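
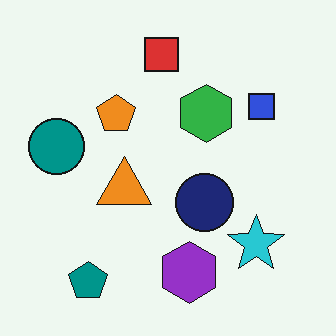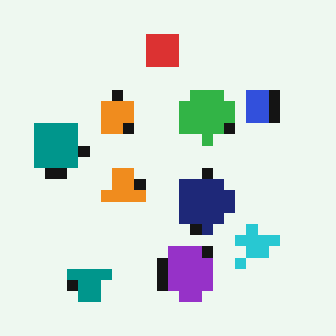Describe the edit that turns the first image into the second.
Heavily pixelated into large blocks.

Shapes are reduced to large square blocks; fine edges and outlines are lost — a downscale-then-upscale (mosaic) effect.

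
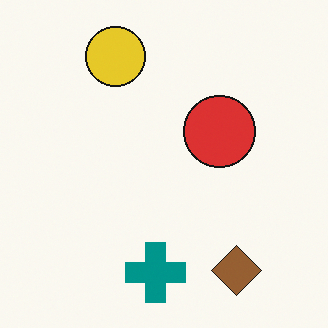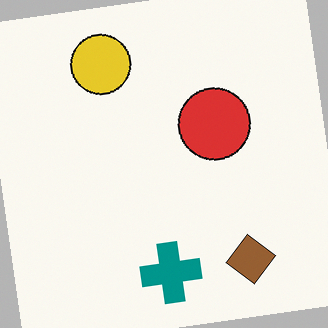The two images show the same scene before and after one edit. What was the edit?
The image was rotated counter-clockwise by a few degrees.

Every shape is tilted by the same angle and the image corners show triangular fill wedges — a whole-image rotation by a non-right angle.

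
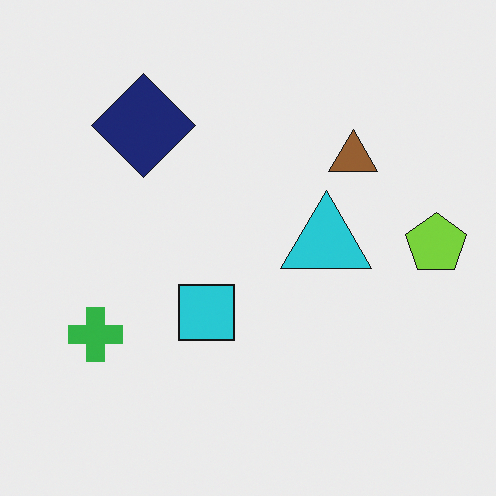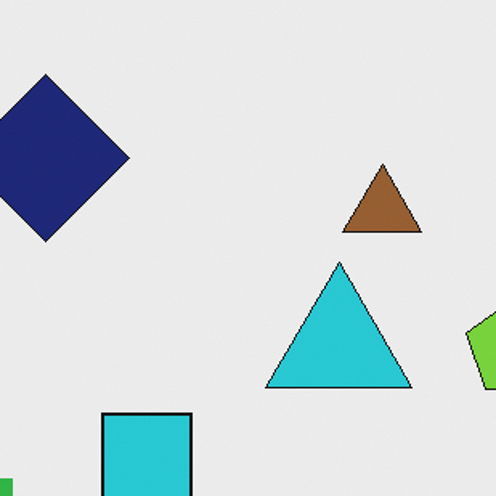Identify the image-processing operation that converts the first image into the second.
The second image is the first cropped to a modestly smaller region and rescaled.

The visible shapes are larger and the field of view is narrower; shapes near the original edges may be partly or wholly outside the frame — a crop-and-rescale.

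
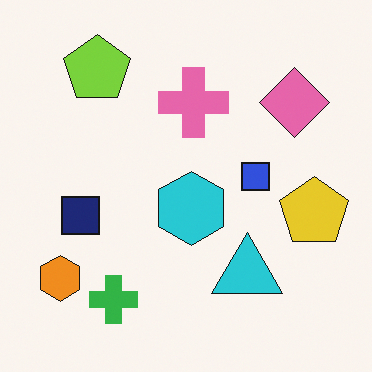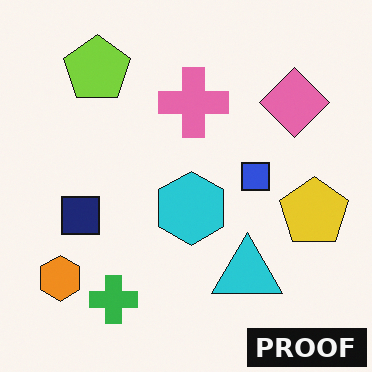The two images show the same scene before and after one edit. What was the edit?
This is the original image watermarked with the text "PROOF" in the lower-right corner.

A dark label reading "PROOF" appears in the lower-right corner.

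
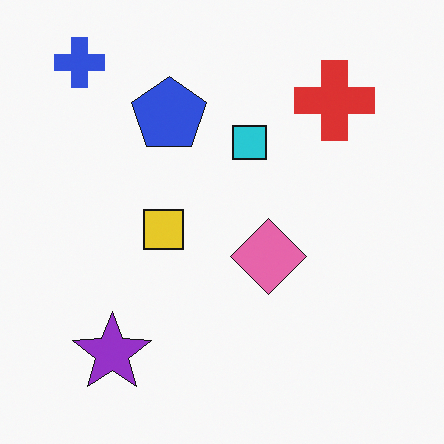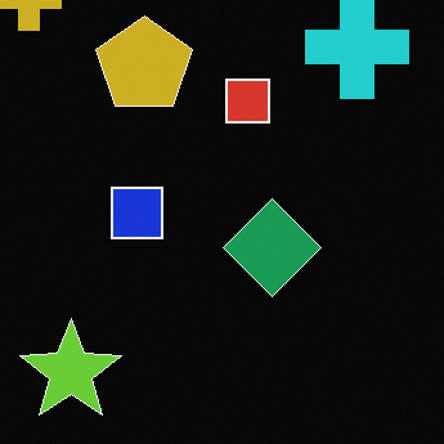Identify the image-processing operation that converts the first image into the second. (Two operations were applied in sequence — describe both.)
The image was cropped to a modestly smaller region and rescaled, then color-inverted (negative).

The visible shapes are larger and the field of view is narrower; shapes near the original edges may be partly or wholly outside the frame — a crop-and-rescale. The light background has become dark and every shape's color is its complement — a photographic negative.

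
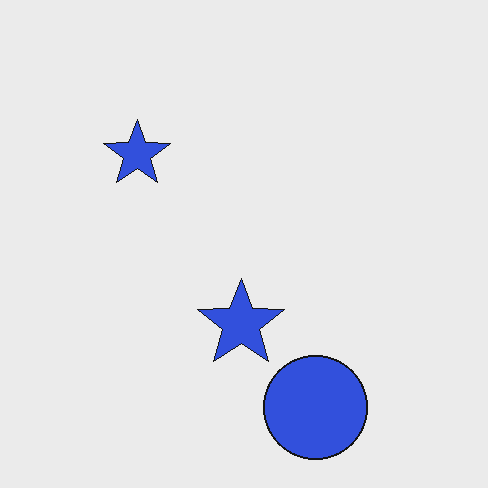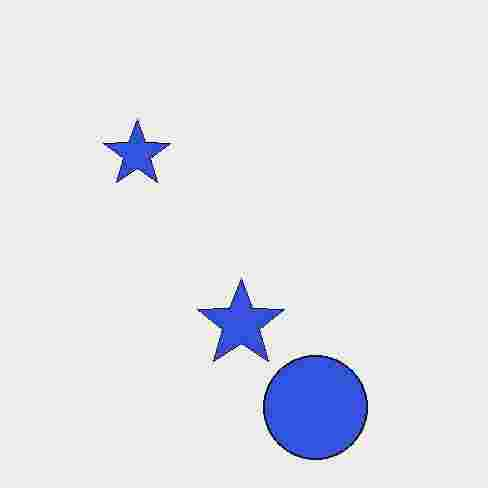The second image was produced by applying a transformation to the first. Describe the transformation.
It was heavily JPEG-compressed with obvious blocking artifacts.

Blocky 8×8 compression artifacts appear around shape edges and the flat background shows ringing — characteristic JPEG degradation.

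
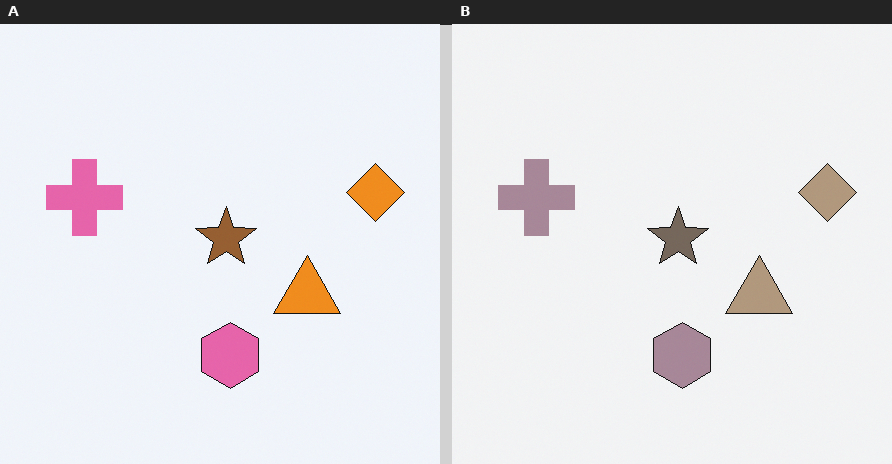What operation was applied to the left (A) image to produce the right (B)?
The right (B) image is the left (A) heavily desaturated.

All colors are more muted and greyish — a global saturation change.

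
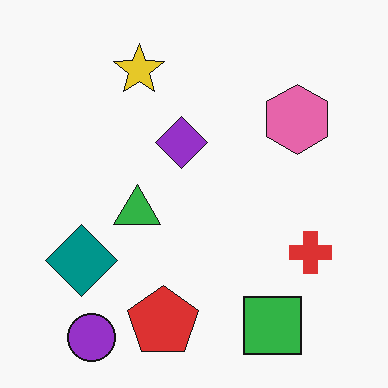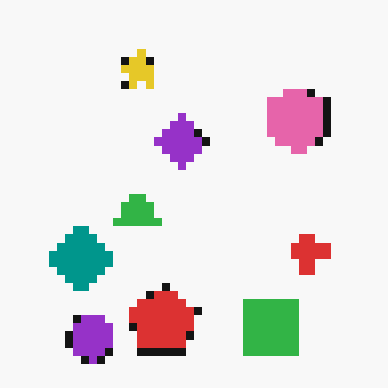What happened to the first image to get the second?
Moderately pixelated.

Shapes are reduced to large square blocks; fine edges and outlines are lost — a downscale-then-upscale (mosaic) effect.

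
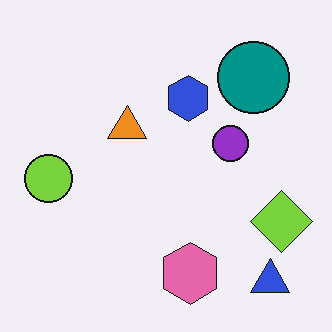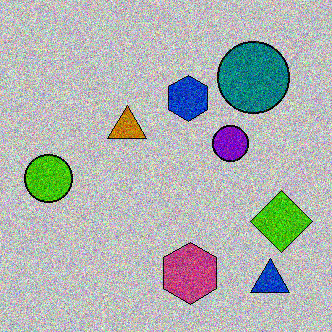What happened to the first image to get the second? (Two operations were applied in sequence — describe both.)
It was heavily posterized to just a handful of flat colors, then degraded with a thick layer of grain.

Each flat color has snapped to a coarser quantized level — most visibly, the near-white background has dropped to a flat grey. Random speckle covers the whole image, including the flat background.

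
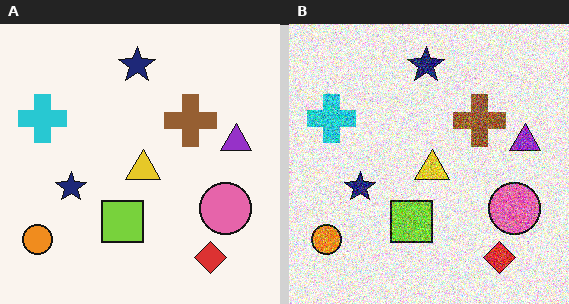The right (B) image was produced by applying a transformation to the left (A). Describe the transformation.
The image was degraded with heavy additive noise.

Random speckle covers the whole image, including the flat background.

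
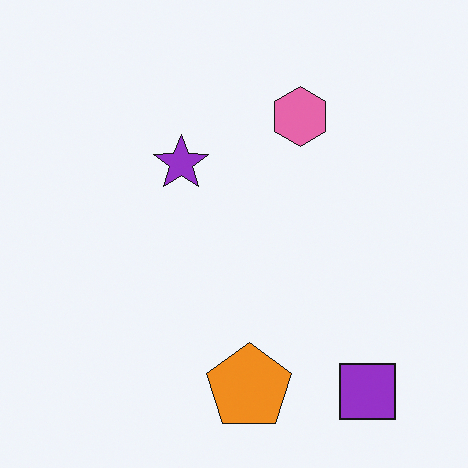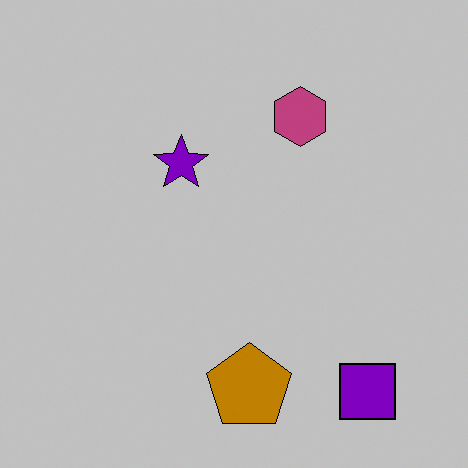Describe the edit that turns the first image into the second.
This is the original image heavily posterized to just a handful of flat colors.

Each flat color has snapped to a coarser quantized level — most visibly, the near-white background has dropped to a flat grey.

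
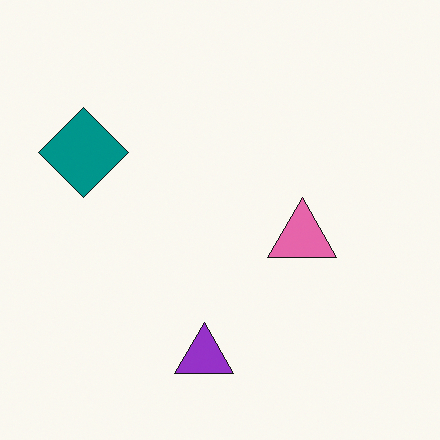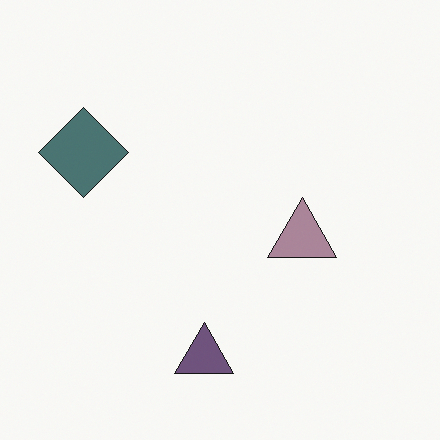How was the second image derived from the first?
The image was heavily desaturated.

All colors are more muted and greyish — a global saturation change.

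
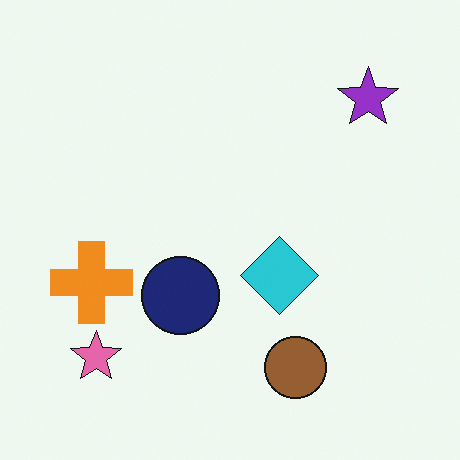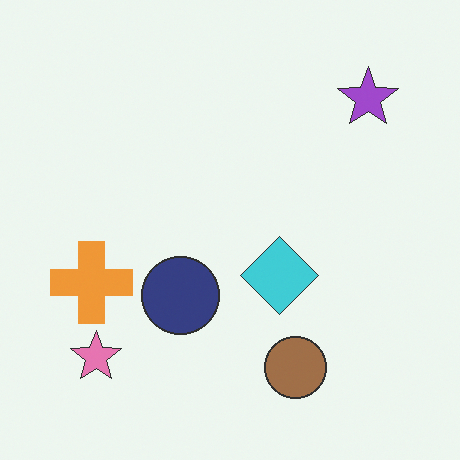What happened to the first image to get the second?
The transformation is: given slightly reduced contrast.

Tones are pushed toward mid-grey across the whole image — a global contrast change.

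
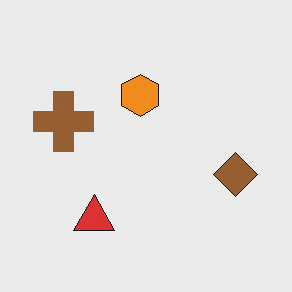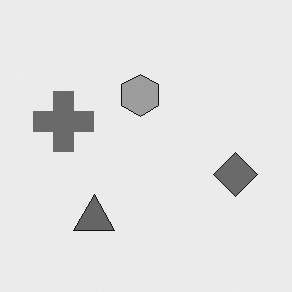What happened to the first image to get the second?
The image was converted to grayscale.

All color is removed — every shape is now a shade of grey.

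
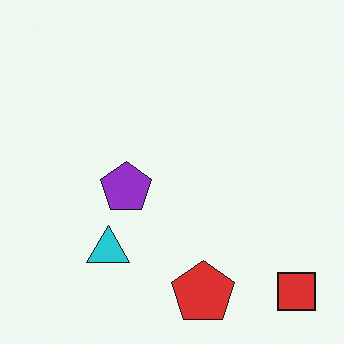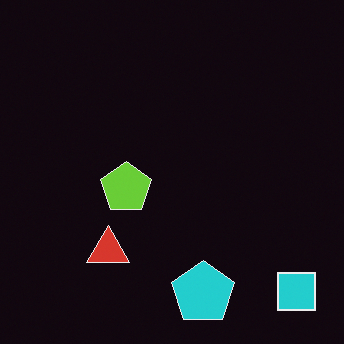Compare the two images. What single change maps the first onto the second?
This is the original image color-inverted (negative).

The light background has become dark and every shape's color is its complement — a photographic negative.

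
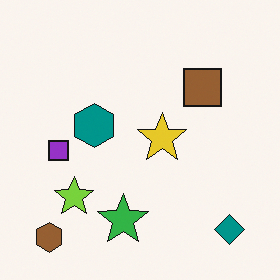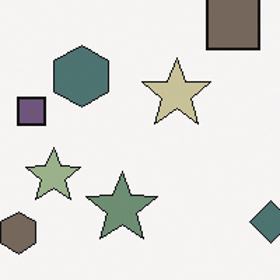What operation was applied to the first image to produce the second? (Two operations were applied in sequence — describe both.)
It was made much more muted (saturation change), then cropped slightly and scaled back up.

All colors are more muted and greyish — a global saturation change. The visible shapes are larger and the field of view is narrower; shapes near the original edges may be partly or wholly outside the frame — a crop-and-rescale.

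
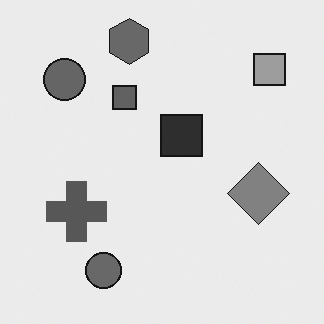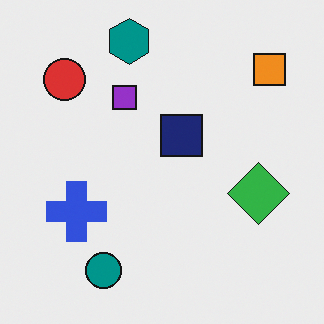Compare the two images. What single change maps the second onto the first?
The transformation is: converted to grayscale.

All color is removed — every shape is now a shade of grey.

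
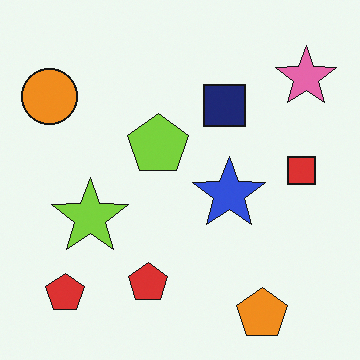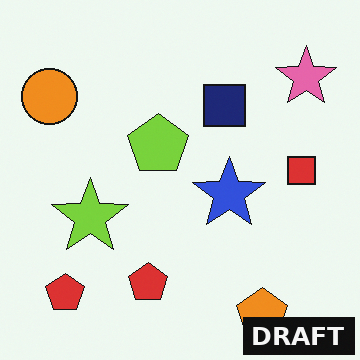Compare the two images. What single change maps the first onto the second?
Watermarked with the text "DRAFT" in the lower-right corner.

A dark label reading "DRAFT" appears in the lower-right corner.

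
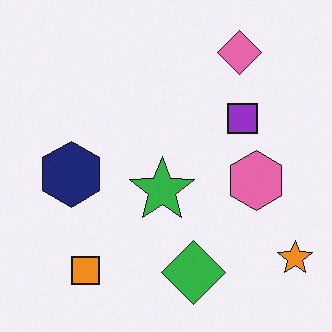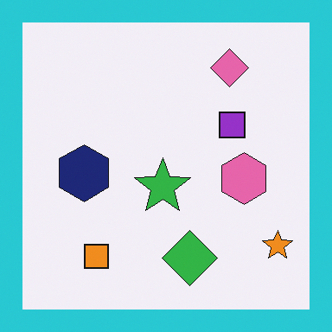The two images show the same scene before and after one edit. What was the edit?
The second image is the first framed with a cyan border.

A solid cyan frame runs around the edge of the second image, with the content slightly shrunk inside it.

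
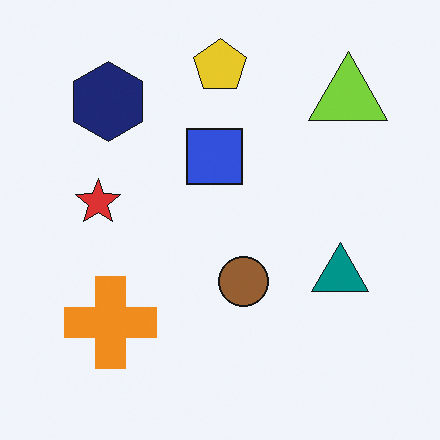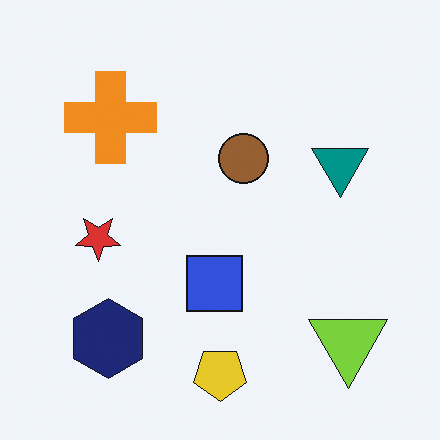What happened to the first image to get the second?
The second image is the first flipped vertically (top ↔ bottom).

The yellow pentagon is in the top of the first image and the bottom of the second — shapes on opposite sides of the horizontal midline have swapped in a mirror flip.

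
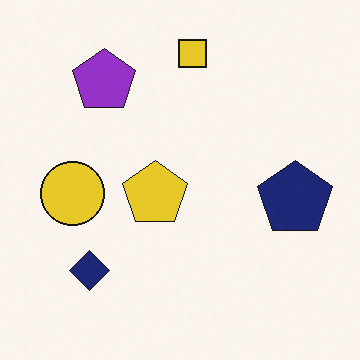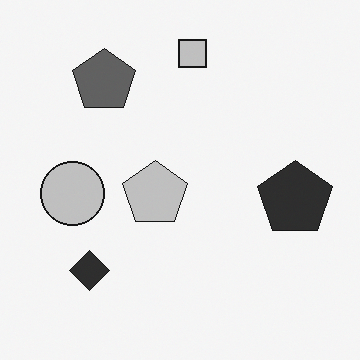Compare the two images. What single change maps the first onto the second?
Converted to grayscale.

All color is removed — every shape is now a shade of grey.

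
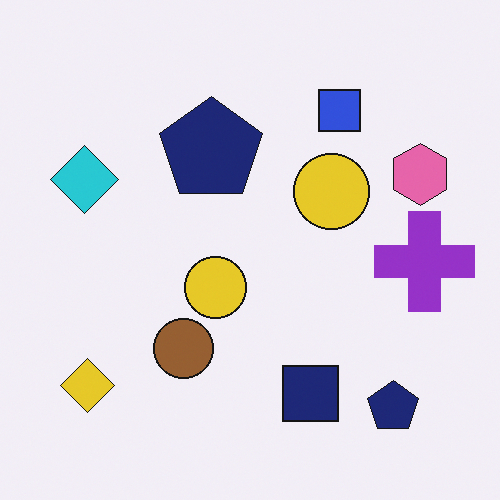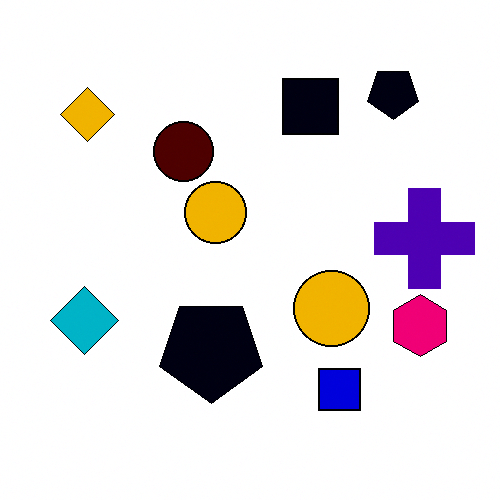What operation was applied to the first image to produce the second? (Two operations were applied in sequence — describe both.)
This is the original image flipped vertically (top ↔ bottom), then boosted in contrast.

The navy square is in the bottom of the first image and the top of the second — shapes on opposite sides of the horizontal midline have swapped in a mirror flip. Tones are pushed away from mid-grey across the whole image — a global contrast change.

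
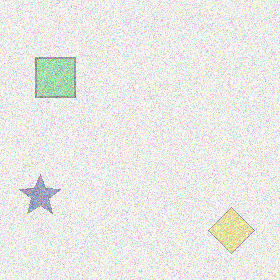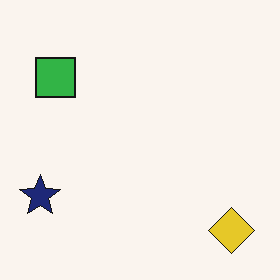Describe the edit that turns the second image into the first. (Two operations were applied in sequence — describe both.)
The first image is the second washed out (contrast reduced), then degraded with moderate additive noise.

Tones are pushed toward mid-grey across the whole image — a global contrast change. Random speckle covers the whole image, including the flat background.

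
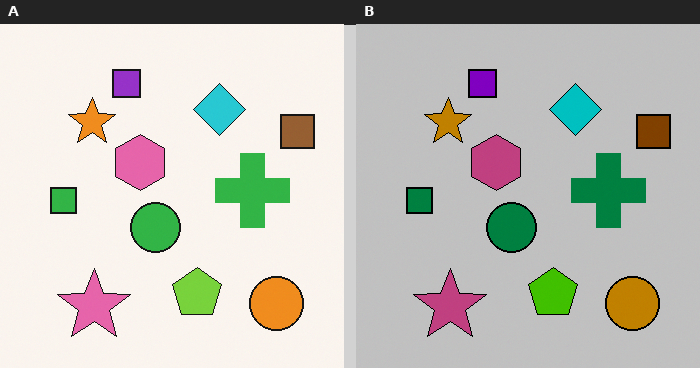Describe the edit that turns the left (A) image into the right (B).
The transformation is: heavily posterized to just a handful of flat colors.

Each flat color has snapped to a coarser quantized level — most visibly, the near-white background has dropped to a flat grey.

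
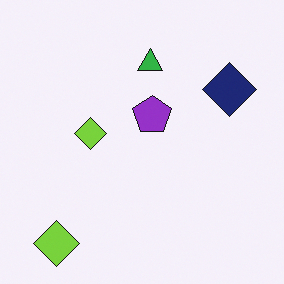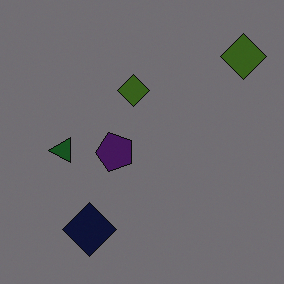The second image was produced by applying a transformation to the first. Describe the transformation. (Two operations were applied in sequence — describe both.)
This is the original image darkened a lot, then transposed (reflected across the top-left ↔ bottom-right diagonal).

Every pixel — background and shapes alike — is uniformly darkened. Shapes have swapped their row and column positions — what was in the top-right is now in the bottom-left — a diagonal reflection.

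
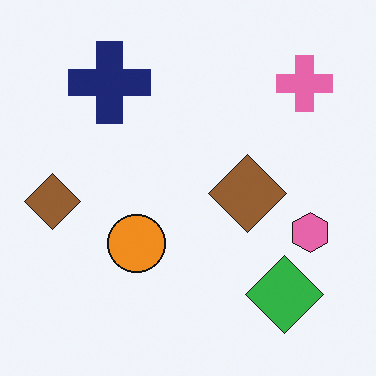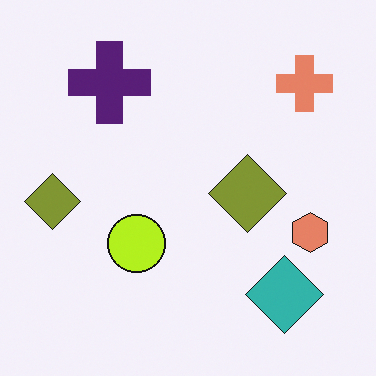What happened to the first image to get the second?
This is the original image hue-shifted slightly.

Every shape's color has rotated by the same amount around the hue wheel — a uniform hue shift.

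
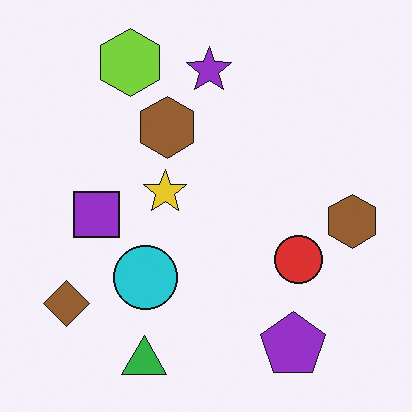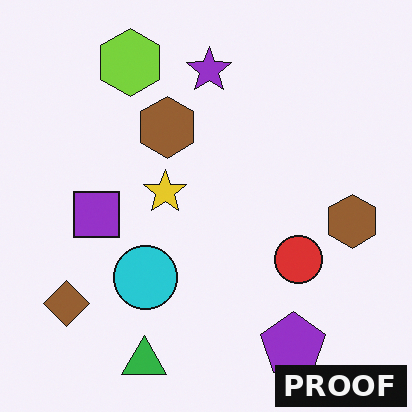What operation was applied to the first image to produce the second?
The second image is the first watermarked with the text "PROOF" in the lower-right corner.

A dark label reading "PROOF" appears in the lower-right corner.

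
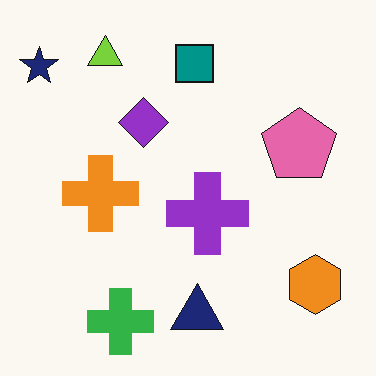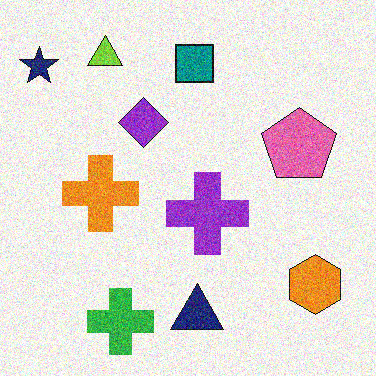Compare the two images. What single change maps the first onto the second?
The image was degraded with moderate additive noise.

Random speckle covers the whole image, including the flat background.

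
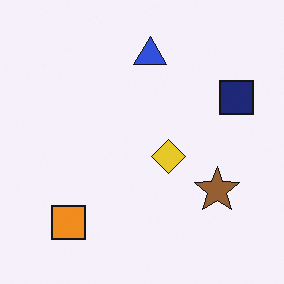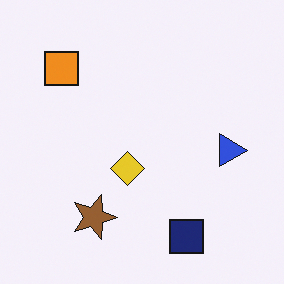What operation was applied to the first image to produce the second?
It was rotated 90° clockwise.

The orange square sits in the bottom-left of the first image and the top-left of the second — consistent with a whole-image 90° clockwise rotation.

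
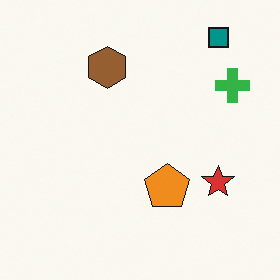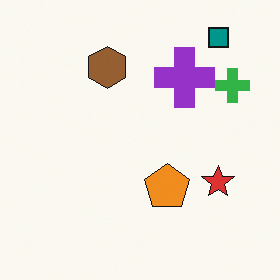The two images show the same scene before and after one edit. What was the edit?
This is the original image overlaid with an additional purple cross.

A purple cross appears in the second image that is absent from the first.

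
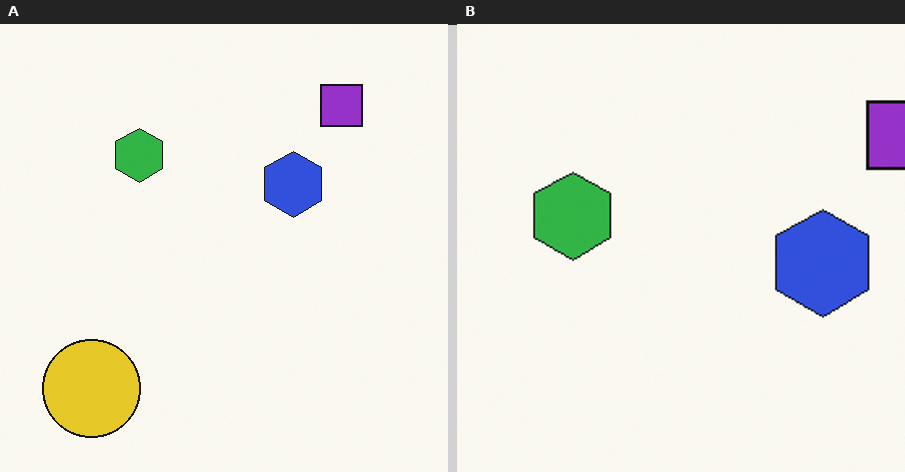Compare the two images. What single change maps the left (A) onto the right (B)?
The transformation is: cropped tightly and scaled back up.

The visible shapes are larger and the field of view is narrower; shapes near the original edges may be partly or wholly outside the frame — a crop-and-rescale.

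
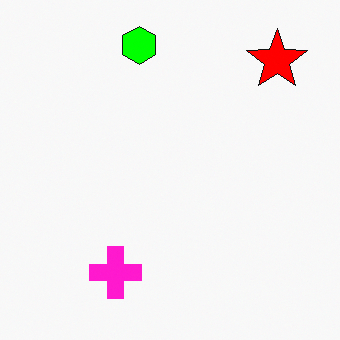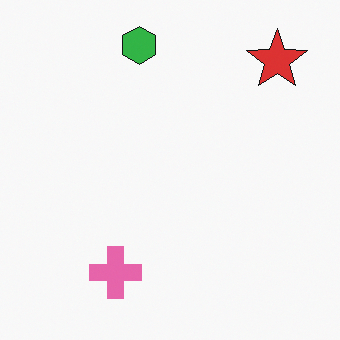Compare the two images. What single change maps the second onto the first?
The first image is the second heavily oversaturated.

All colors are more vivid — a global saturation change.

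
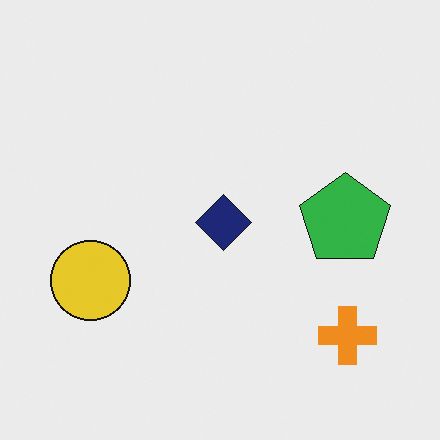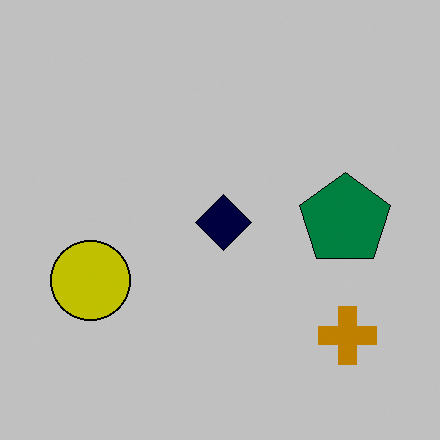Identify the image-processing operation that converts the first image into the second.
This is the original image heavily posterized to just a handful of flat colors.

Each flat color has snapped to a coarser quantized level — most visibly, the near-white background has dropped to a flat grey.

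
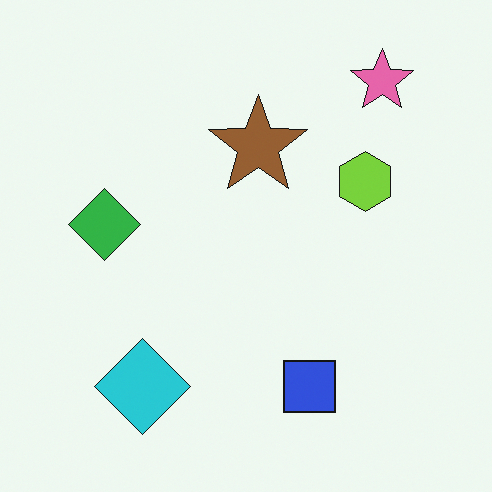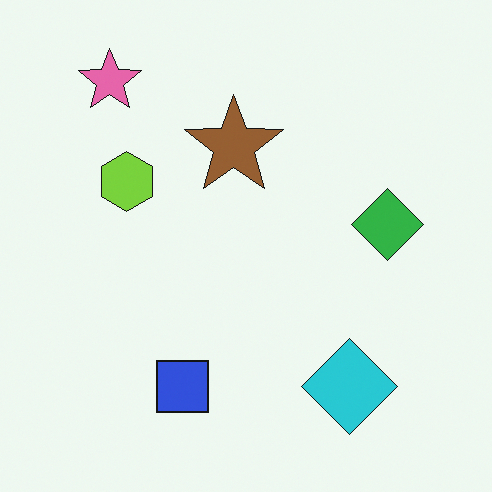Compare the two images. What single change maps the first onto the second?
It was flipped horizontally (left ↔ right).

The green diamond is in the left of the first image and the right of the second — shapes on opposite sides of the vertical midline have swapped in a mirror flip.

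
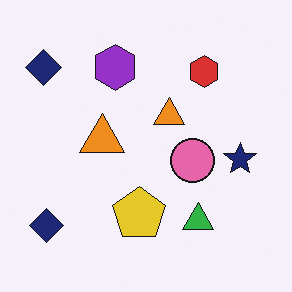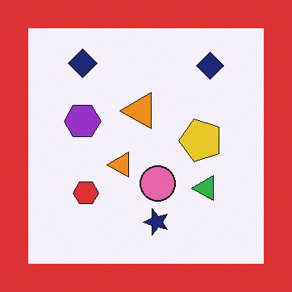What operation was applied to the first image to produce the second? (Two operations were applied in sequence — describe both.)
The image was transposed (reflected across the top-left ↔ bottom-right diagonal), then framed with a red border.

Shapes have swapped their row and column positions — what was in the top-right is now in the bottom-left — a diagonal reflection. A solid red frame runs around the edge of the second image, with the content slightly shrunk inside it.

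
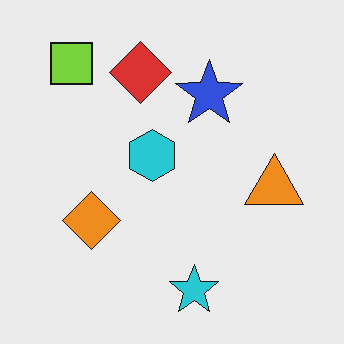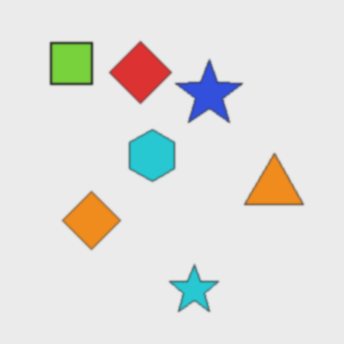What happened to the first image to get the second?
The image was lightly blurred.

Shape edges and outlines are uniformly softened across the whole image.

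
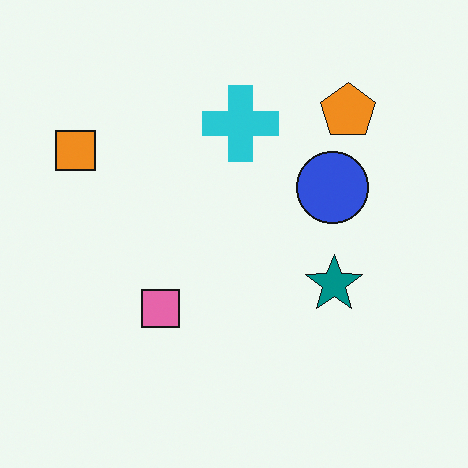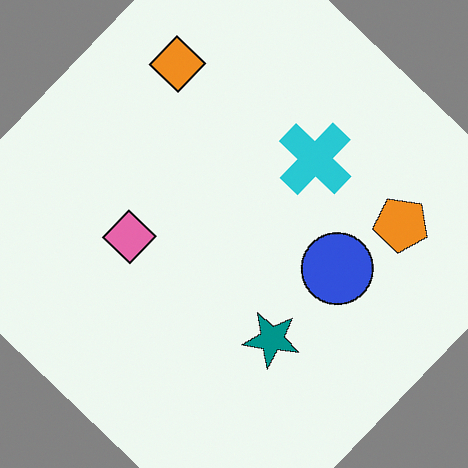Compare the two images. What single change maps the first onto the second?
The image was rotated clockwise by a large amount — several tens of degrees.

Every shape is tilted by the same angle and the image corners show triangular fill wedges — a whole-image rotation by a non-right angle.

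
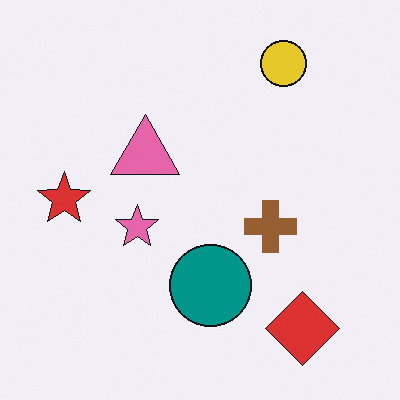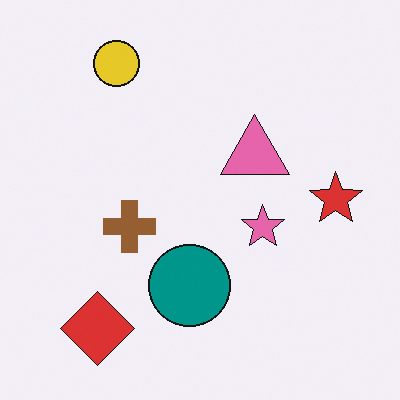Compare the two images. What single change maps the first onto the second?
It was flipped horizontally (left ↔ right).

The red star is in the left of the first image and the right of the second — shapes on opposite sides of the vertical midline have swapped in a mirror flip.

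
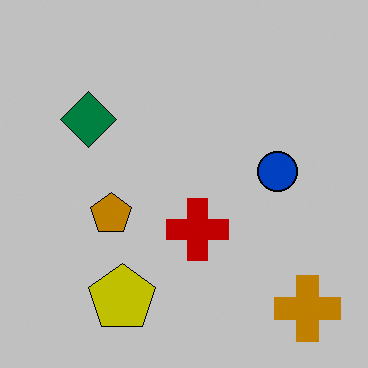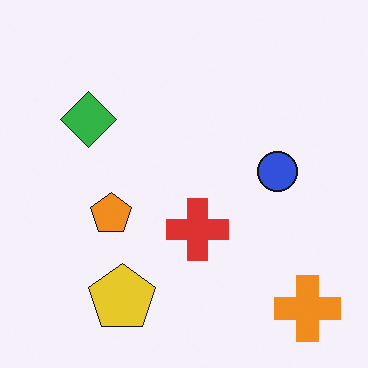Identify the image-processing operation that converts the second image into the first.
The transformation is: heavily posterized to just a handful of flat colors.

Each flat color has snapped to a coarser quantized level — most visibly, the near-white background has dropped to a flat grey.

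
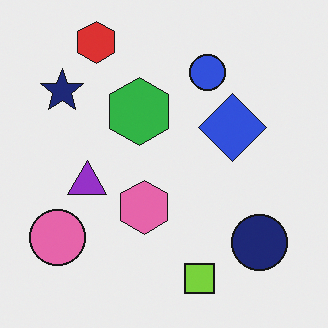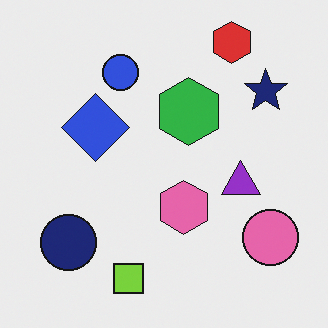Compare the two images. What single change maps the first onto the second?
This is the original image flipped horizontally (left ↔ right).

The pink circle is in the bottom-left of the first image and the bottom-right of the second — shapes on opposite sides of the vertical midline have swapped in a mirror flip.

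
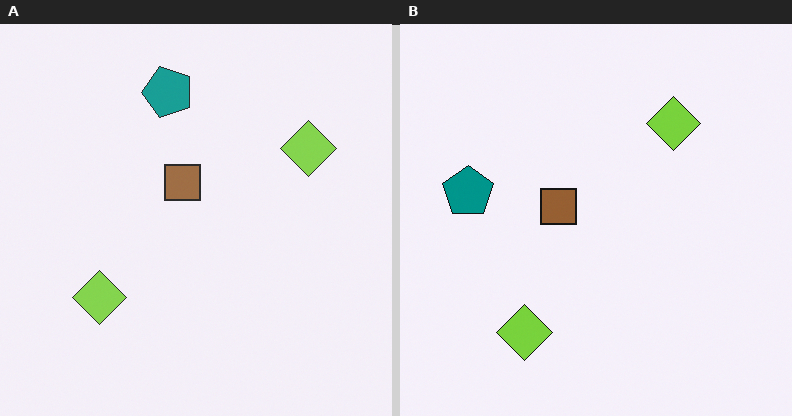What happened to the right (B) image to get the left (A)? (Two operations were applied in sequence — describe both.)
The transformation is: given slightly reduced contrast, then transposed (reflected across the top-left ↔ bottom-right diagonal).

Tones are pushed toward mid-grey across the whole image — a global contrast change. Shapes have swapped their row and column positions — what was in the top-right is now in the bottom-left — a diagonal reflection.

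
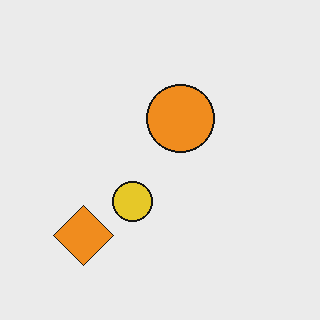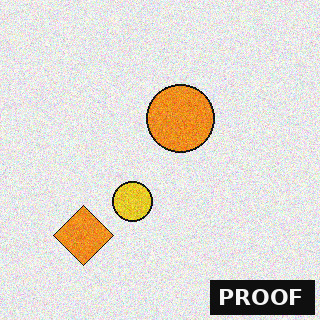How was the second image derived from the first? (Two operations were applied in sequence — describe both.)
The image was degraded with visible gaussian noise, then watermarked with the text "PROOF" in the lower-right corner.

Random speckle covers the whole image, including the flat background. A dark label reading "PROOF" appears in the lower-right corner.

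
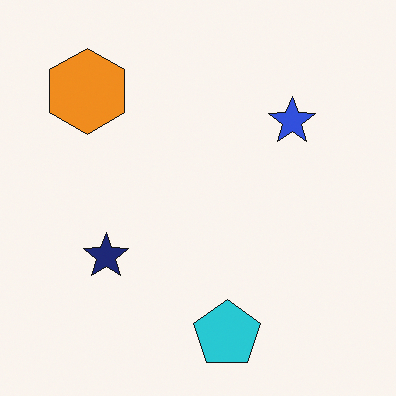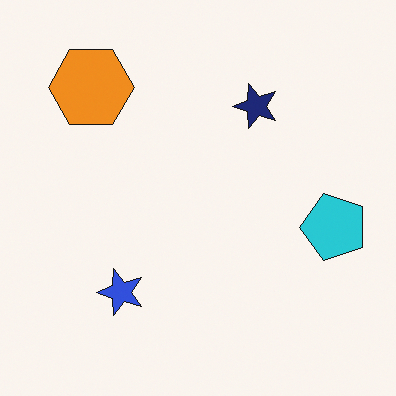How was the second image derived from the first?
It was transposed (reflected across the top-left ↔ bottom-right diagonal).

Shapes have swapped their row and column positions — what was in the top-right is now in the bottom-left — a diagonal reflection.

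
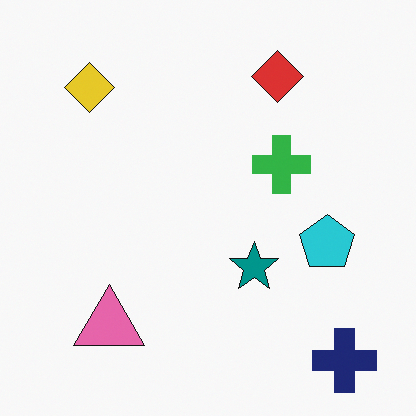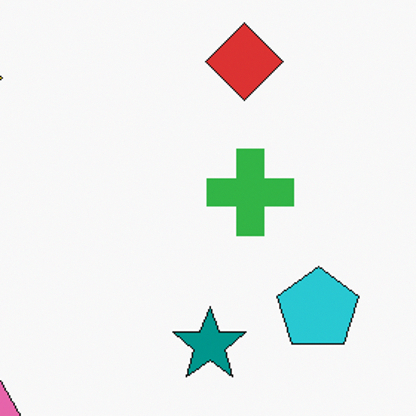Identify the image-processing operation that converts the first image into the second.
This is the original image cropped slightly and scaled back up.

The visible shapes are larger and the field of view is narrower; shapes near the original edges may be partly or wholly outside the frame — a crop-and-rescale.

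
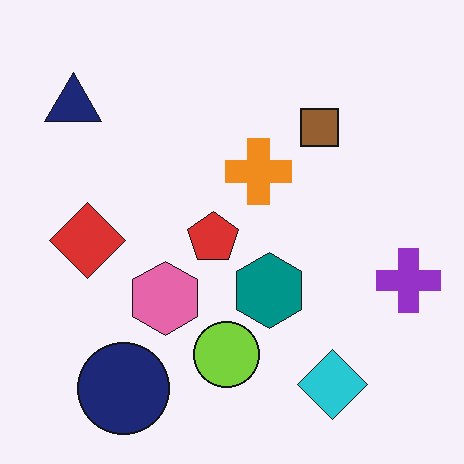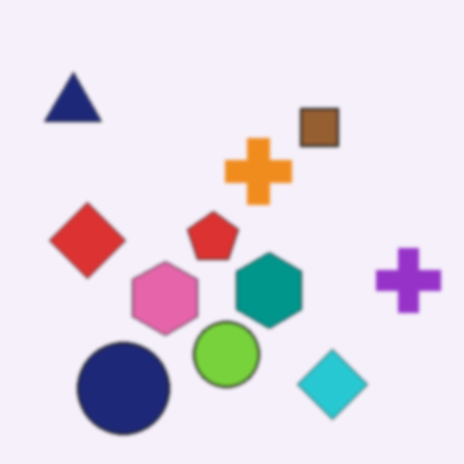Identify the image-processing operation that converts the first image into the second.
Slightly softened.

Shape edges and outlines are uniformly softened across the whole image.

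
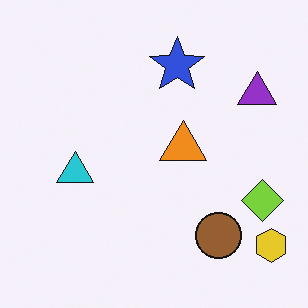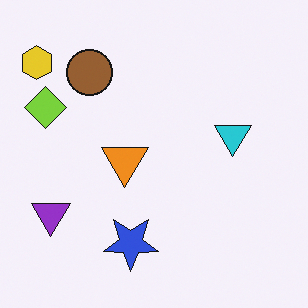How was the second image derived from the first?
It was rotated 180°.

The yellow hexagon sits in the bottom-right of the first image and the top-left of the second — consistent with a whole-image 180° rotation.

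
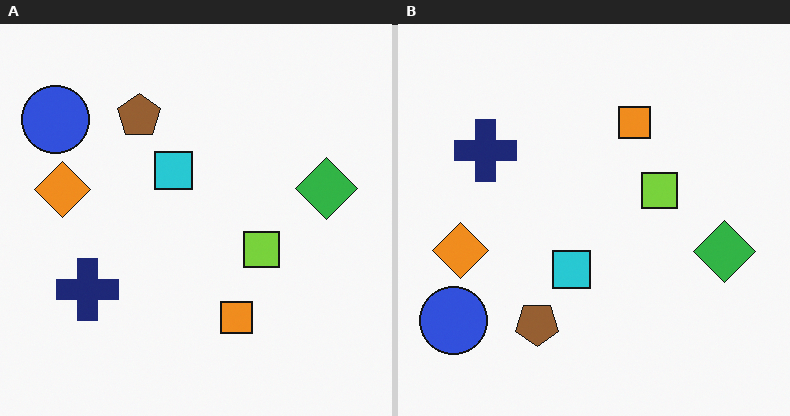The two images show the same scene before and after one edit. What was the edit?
The right (B) image is the left (A) flipped vertically (top ↔ bottom).

The brown pentagon is in the top of the left (A) image and the bottom of the right (B) — shapes on opposite sides of the horizontal midline have swapped in a mirror flip.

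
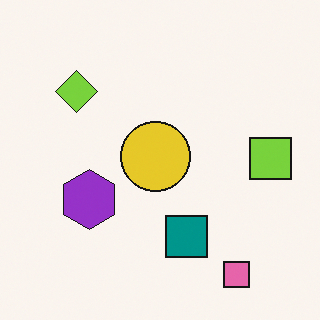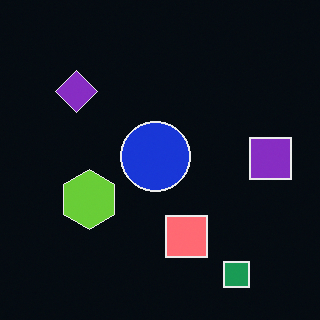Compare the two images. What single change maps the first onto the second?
It was color-inverted (negative).

The light background has become dark and every shape's color is its complement — a photographic negative.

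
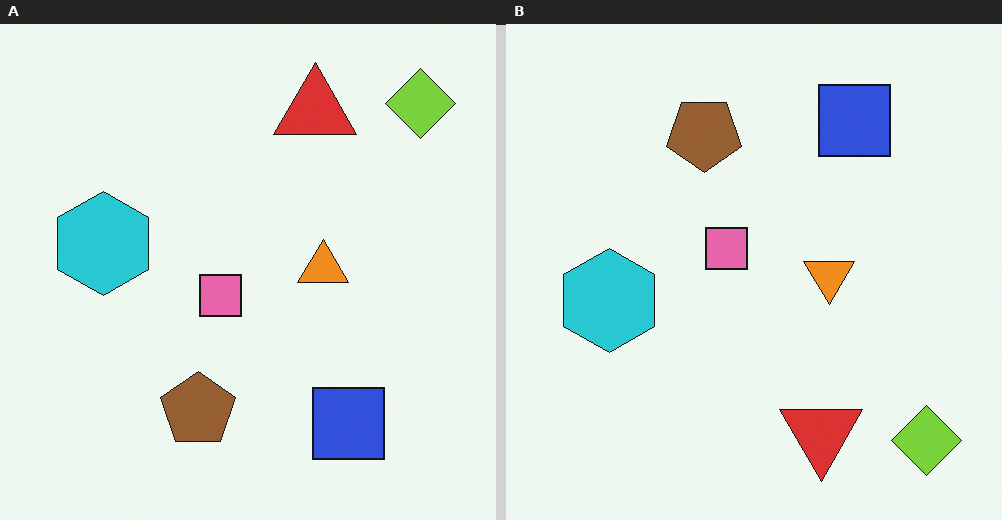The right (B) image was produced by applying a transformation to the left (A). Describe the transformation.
This is the original image flipped vertically (top ↔ bottom).

The lime diamond is in the top-right of the left (A) image and the bottom-right of the right (B) — shapes on opposite sides of the horizontal midline have swapped in a mirror flip.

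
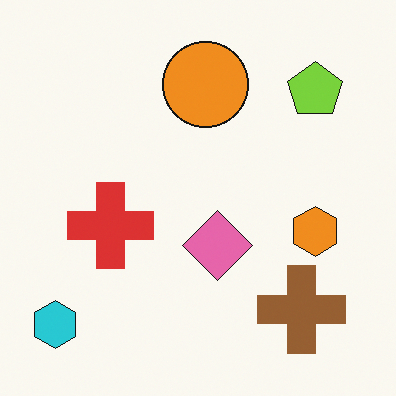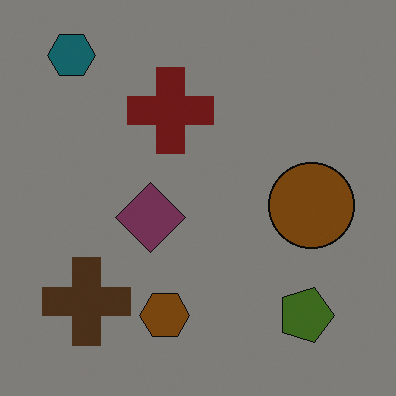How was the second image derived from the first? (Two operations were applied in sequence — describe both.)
Substantially darkened, then rotated 90° clockwise.

Every pixel — background and shapes alike — is uniformly darkened. The cyan hexagon sits in the bottom-left of the first image and the top-left of the second — consistent with a whole-image 90° clockwise rotation.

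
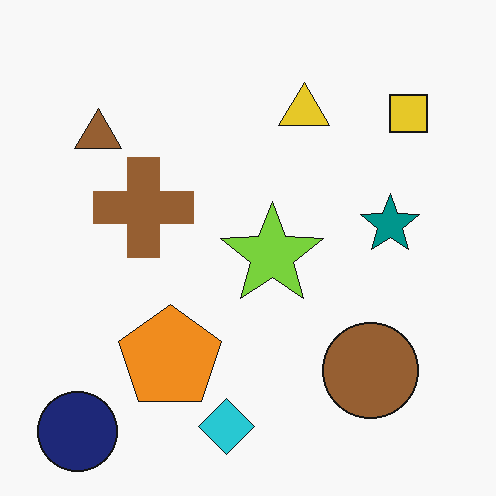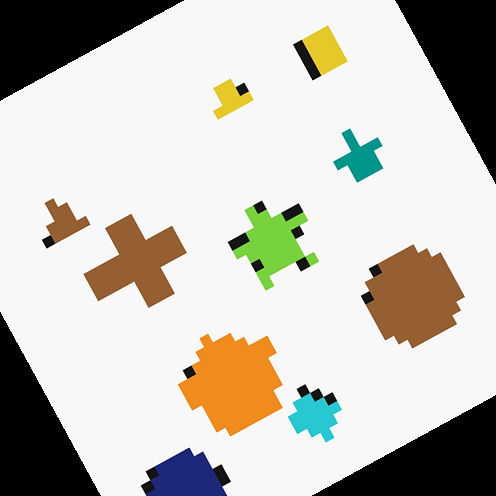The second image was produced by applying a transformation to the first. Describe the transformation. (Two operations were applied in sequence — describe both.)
The transformation is: heavily pixelated into large blocks, then rotated counter-clockwise by a moderate amount.

Shapes are reduced to large square blocks; fine edges and outlines are lost — a downscale-then-upscale (mosaic) effect. Every shape is tilted by the same angle and the image corners show triangular fill wedges — a whole-image rotation by a non-right angle.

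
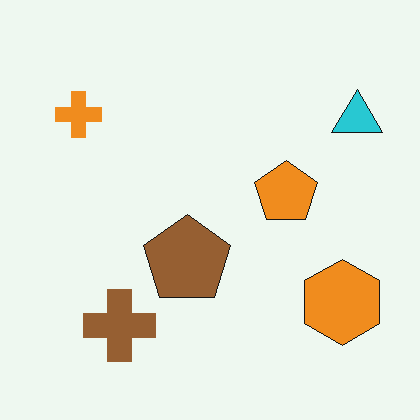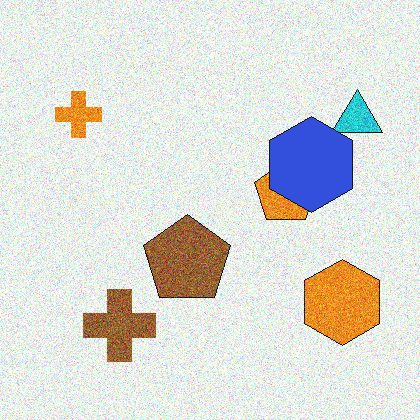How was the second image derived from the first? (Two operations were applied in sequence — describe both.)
The image was degraded with heavy additive noise, then overlaid with an additional blue hexagon.

Random speckle covers the whole image, including the flat background. A blue hexagon appears in the second image that is absent from the first.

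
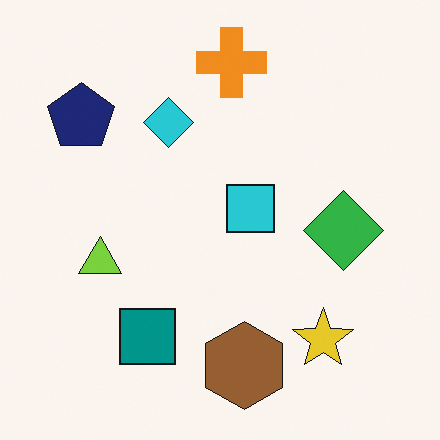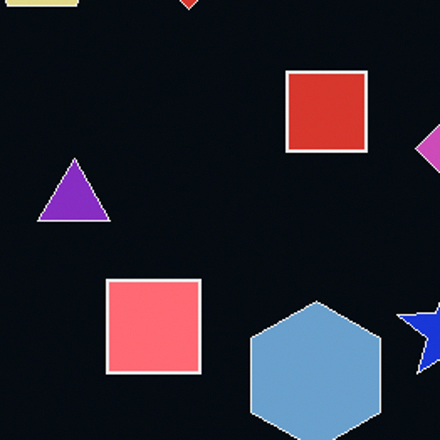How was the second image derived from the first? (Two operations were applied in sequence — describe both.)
The second image is the first cropped tightly and scaled back up, then color-inverted (negative).

The visible shapes are larger and the field of view is narrower; shapes near the original edges may be partly or wholly outside the frame — a crop-and-rescale. The light background has become dark and every shape's color is its complement — a photographic negative.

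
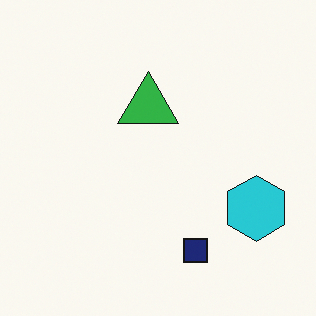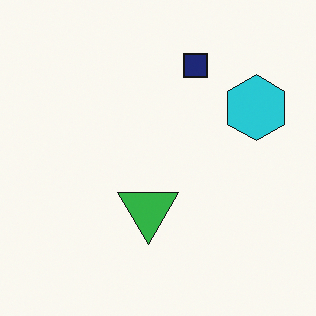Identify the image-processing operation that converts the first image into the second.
This is the original image flipped vertically (top ↔ bottom).

The navy square is in the bottom of the first image and the top of the second — shapes on opposite sides of the horizontal midline have swapped in a mirror flip.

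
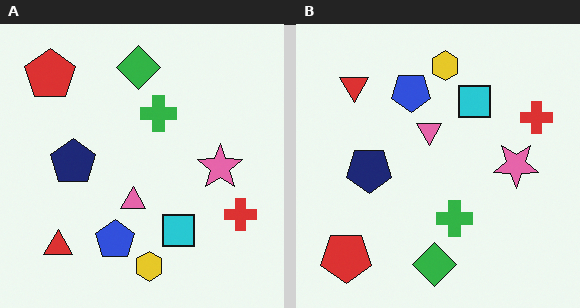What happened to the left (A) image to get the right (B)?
Flipped vertically (top ↔ bottom).

The yellow hexagon is in the bottom of the left (A) image and the top of the right (B) — shapes on opposite sides of the horizontal midline have swapped in a mirror flip.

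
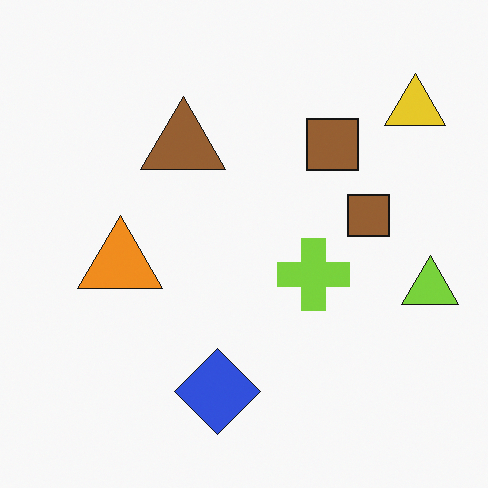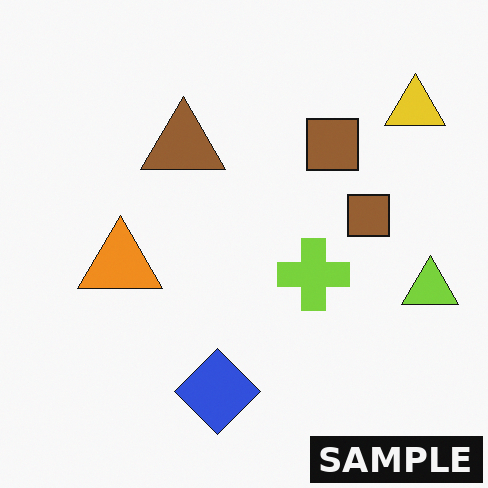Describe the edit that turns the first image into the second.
The transformation is: watermarked with the text "SAMPLE" in the lower-right corner.

A dark label reading "SAMPLE" appears in the lower-right corner.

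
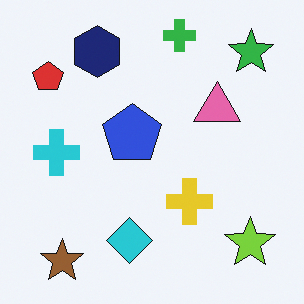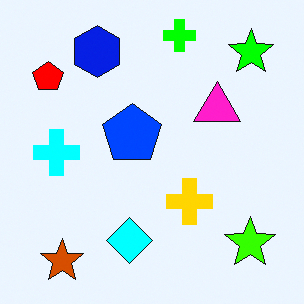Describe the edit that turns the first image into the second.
It was made much more vivid (saturation change).

All colors are more vivid — a global saturation change.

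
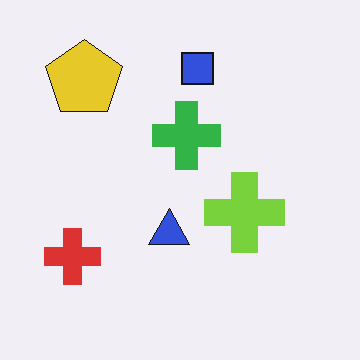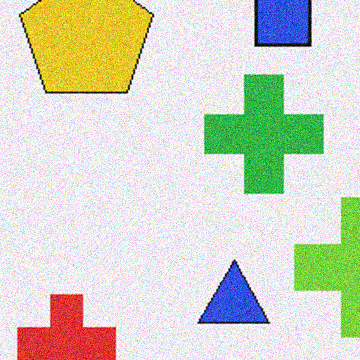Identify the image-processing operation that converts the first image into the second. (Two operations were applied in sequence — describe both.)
The transformation is: cropped tightly and scaled back up, then degraded with visible gaussian noise.

The visible shapes are larger and the field of view is narrower; shapes near the original edges may be partly or wholly outside the frame — a crop-and-rescale. Random speckle covers the whole image, including the flat background.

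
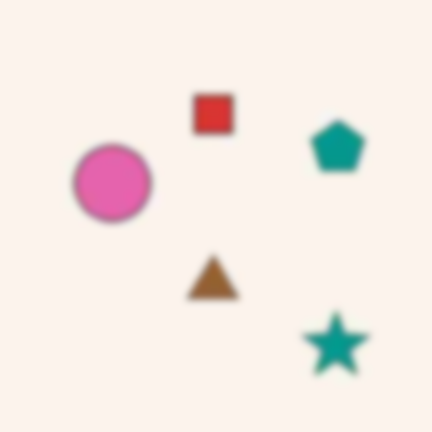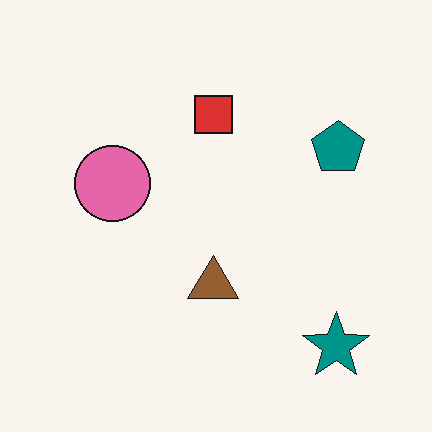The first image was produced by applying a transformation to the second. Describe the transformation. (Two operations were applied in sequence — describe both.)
The first image is the second heavily JPEG-compressed with obvious blocking artifacts, then moderately blurred.

Blocky 8×8 compression artifacts appear around shape edges and the flat background shows ringing — characteristic JPEG degradation. Shape edges and outlines are uniformly softened across the whole image.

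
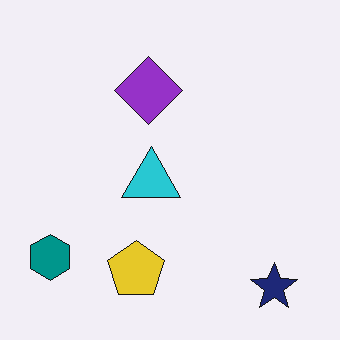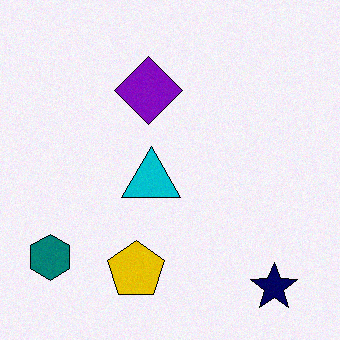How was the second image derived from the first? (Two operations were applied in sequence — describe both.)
This is the original image given slightly increased contrast, then degraded with light additive noise.

Tones are pushed away from mid-grey across the whole image — a global contrast change. Random speckle covers the whole image, including the flat background.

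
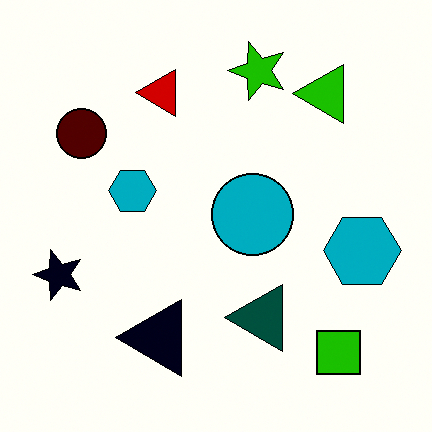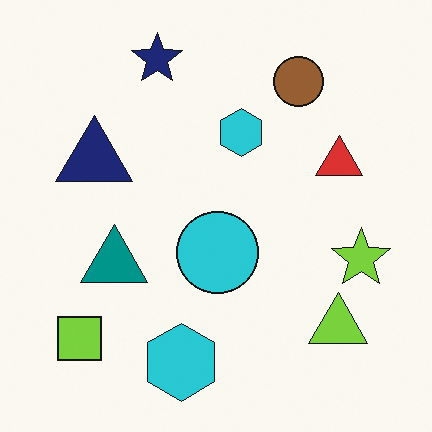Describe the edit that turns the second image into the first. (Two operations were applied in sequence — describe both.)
This is the original image rotated 90° counter-clockwise, then boosted in contrast.

The lime square sits in the bottom-left of the second image and the bottom-right of the first — consistent with a whole-image 90° counter-clockwise rotation. Tones are pushed away from mid-grey across the whole image — a global contrast change.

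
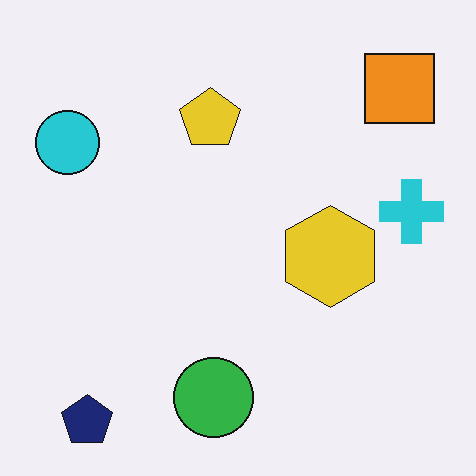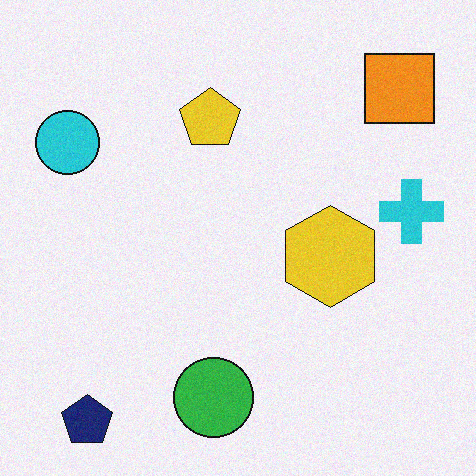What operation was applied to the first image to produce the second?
The transformation is: degraded with a light layer of grain.

Random speckle covers the whole image, including the flat background.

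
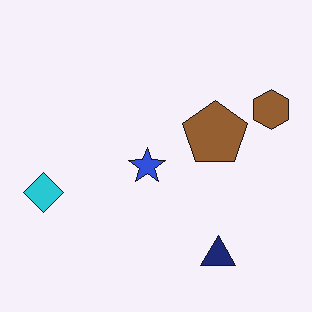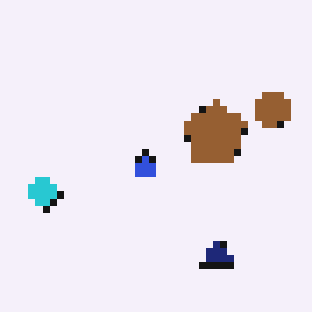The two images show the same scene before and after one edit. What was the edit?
The image was pixelated into visible square blocks.

Shapes are reduced to large square blocks; fine edges and outlines are lost — a downscale-then-upscale (mosaic) effect.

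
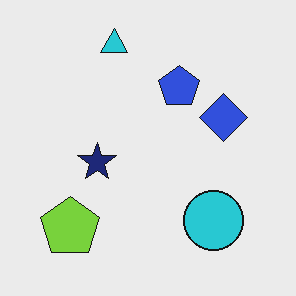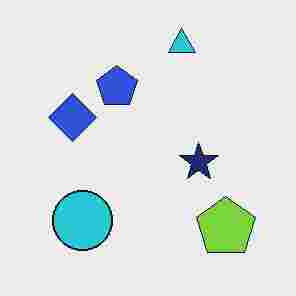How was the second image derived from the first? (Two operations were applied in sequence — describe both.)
The transformation is: heavily JPEG-compressed with obvious blocking artifacts, then flipped horizontally (left ↔ right).

Blocky 8×8 compression artifacts appear around shape edges and the flat background shows ringing — characteristic JPEG degradation. The lime pentagon is in the bottom-left of the first image and the bottom-right of the second — shapes on opposite sides of the vertical midline have swapped in a mirror flip.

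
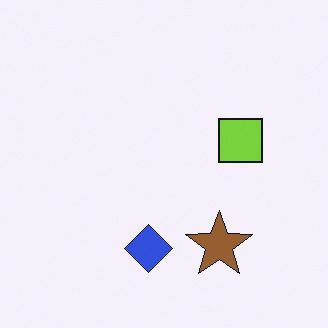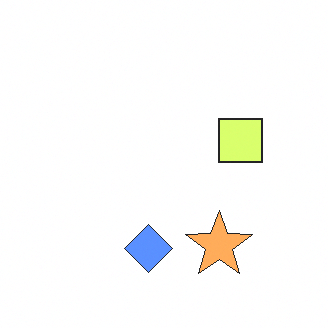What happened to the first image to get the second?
The image was substantially brightened.

Every pixel — background and shapes alike — is uniformly brightened.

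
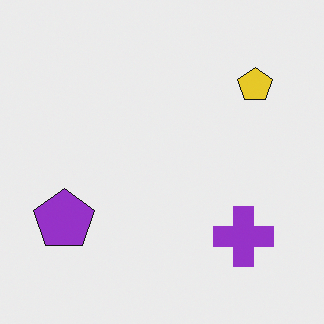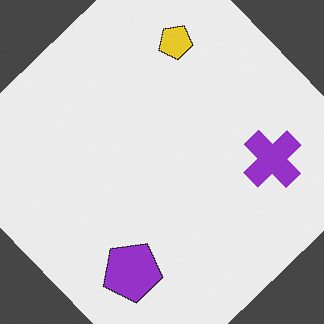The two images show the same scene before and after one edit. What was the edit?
The second image is the first rotated counter-clockwise by a large amount — several tens of degrees.

Every shape is tilted by the same angle and the image corners show triangular fill wedges — a whole-image rotation by a non-right angle.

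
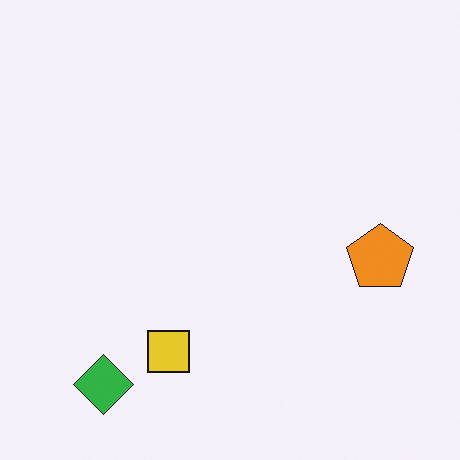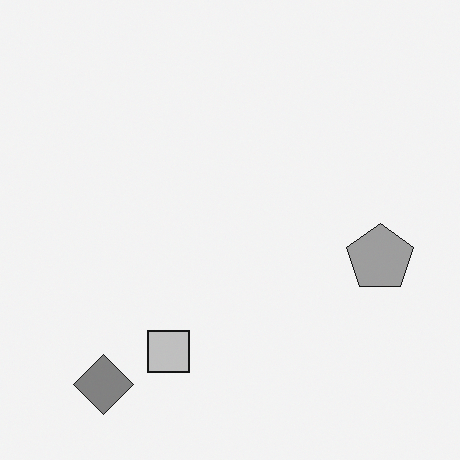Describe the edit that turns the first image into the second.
This is the original image converted to grayscale.

All color is removed — every shape is now a shade of grey.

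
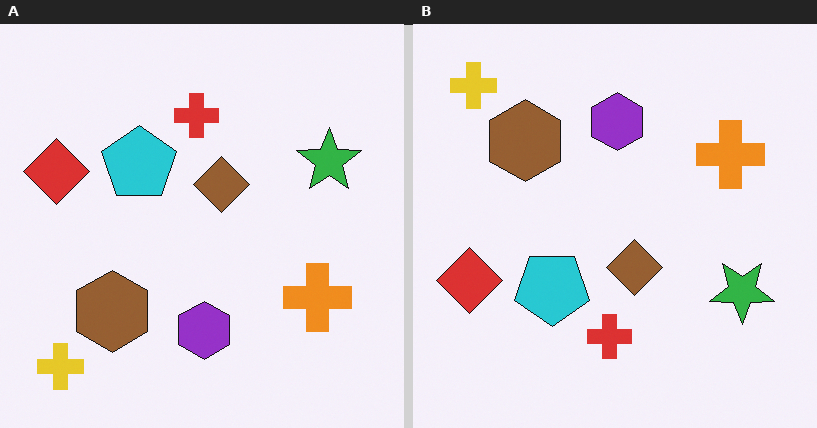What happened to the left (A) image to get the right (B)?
It was flipped vertically (top ↔ bottom).

The yellow cross is in the bottom-left of the left (A) image and the top-left of the right (B) — shapes on opposite sides of the horizontal midline have swapped in a mirror flip.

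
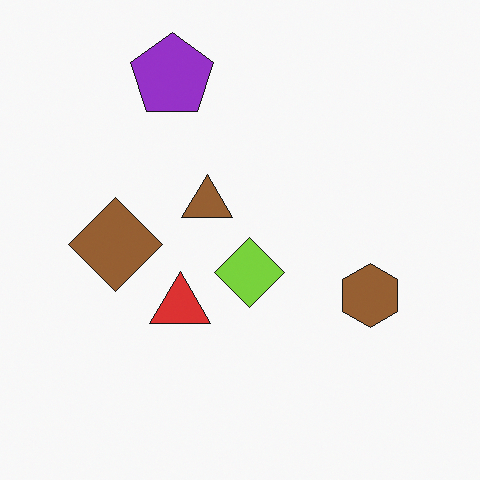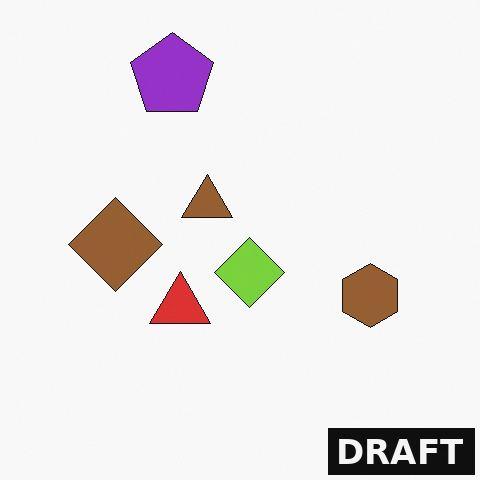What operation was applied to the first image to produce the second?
It was watermarked with the text "DRAFT" in the lower-right corner.

A dark label reading "DRAFT" appears in the lower-right corner.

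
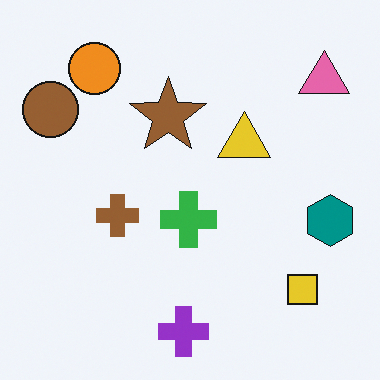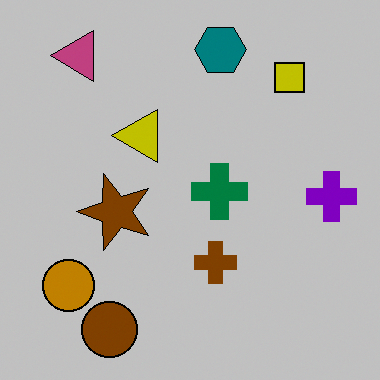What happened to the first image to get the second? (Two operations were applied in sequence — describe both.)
Aggressively posterized, then rotated 90° counter-clockwise.

Each flat color has snapped to a coarser quantized level — most visibly, the near-white background has dropped to a flat grey. The pink triangle sits in the top-right of the first image and the top-left of the second — consistent with a whole-image 90° counter-clockwise rotation.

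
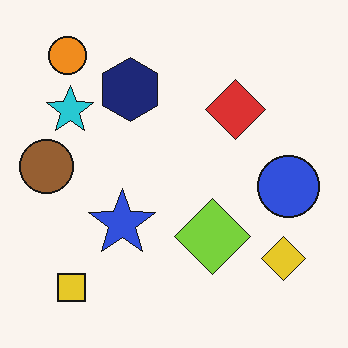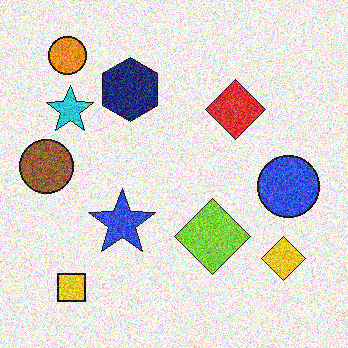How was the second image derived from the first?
This is the original image degraded with strong gaussian noise.

Random speckle covers the whole image, including the flat background.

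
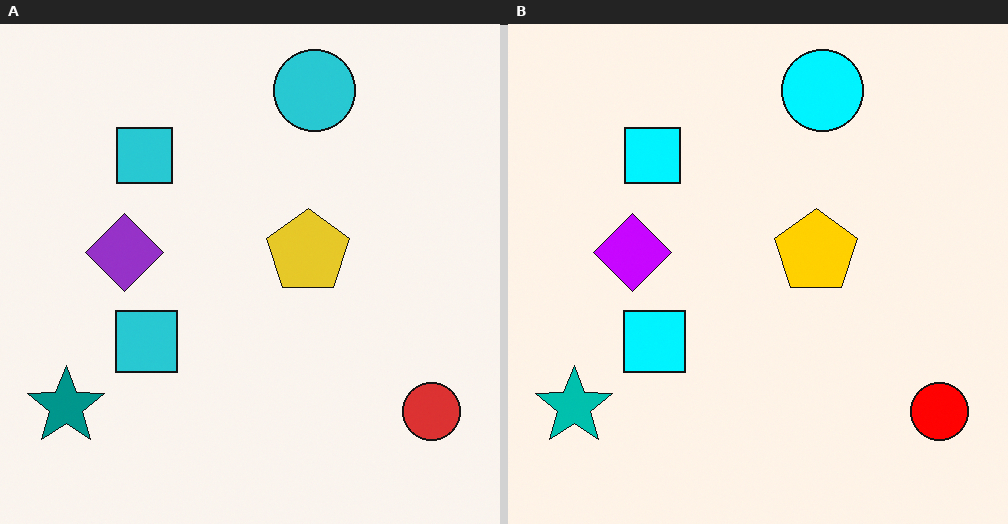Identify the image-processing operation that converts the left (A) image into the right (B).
It was heavily oversaturated.

All colors are more vivid — a global saturation change.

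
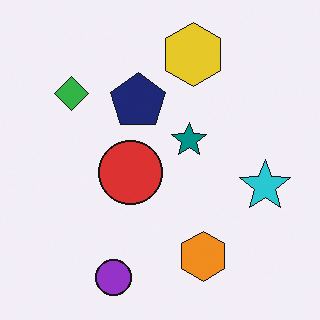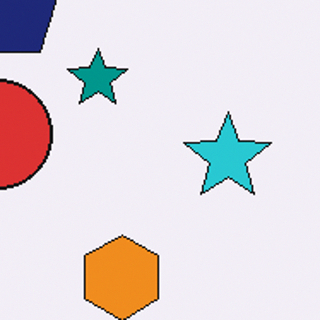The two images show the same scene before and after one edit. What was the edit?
It was cropped to a noticeably smaller region and rescaled.

The visible shapes are larger and the field of view is narrower; shapes near the original edges may be partly or wholly outside the frame — a crop-and-rescale.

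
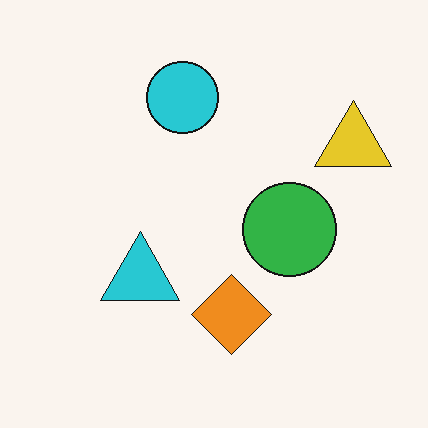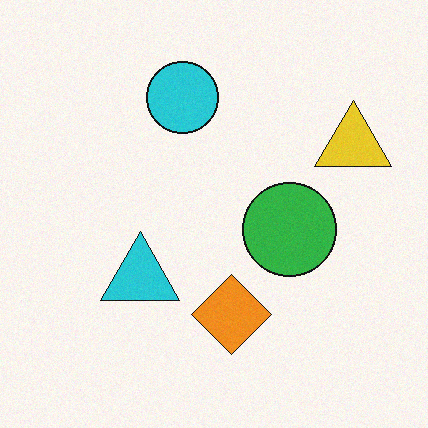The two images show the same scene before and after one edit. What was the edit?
This is the original image degraded with subtle gaussian noise.

Random speckle covers the whole image, including the flat background.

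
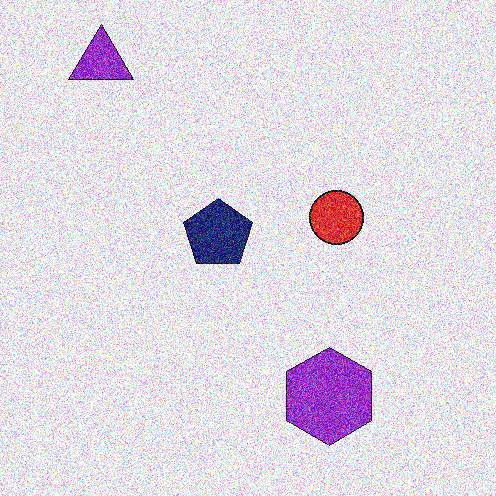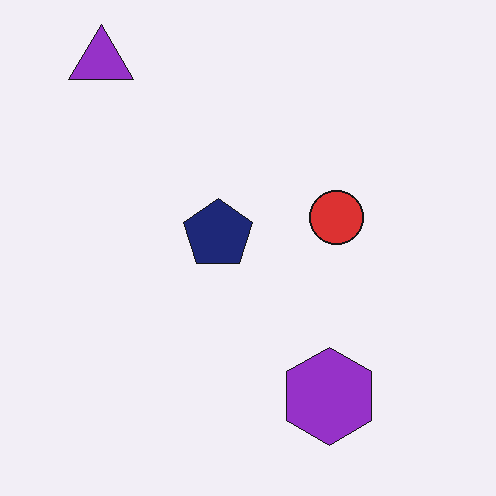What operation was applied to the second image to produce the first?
The transformation is: degraded with a thick layer of grain.

Random speckle covers the whole image, including the flat background.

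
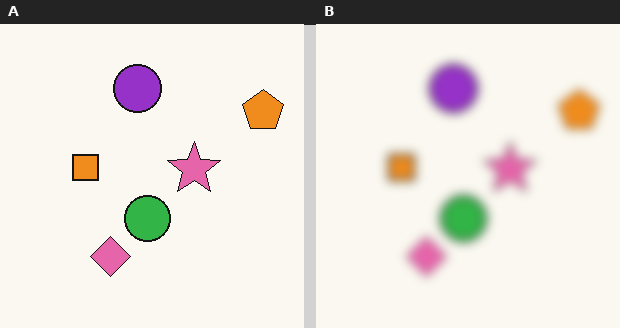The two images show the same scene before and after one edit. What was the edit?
The right (B) image is the left (A) heavily blurred.

Shape edges and outlines are uniformly softened across the whole image.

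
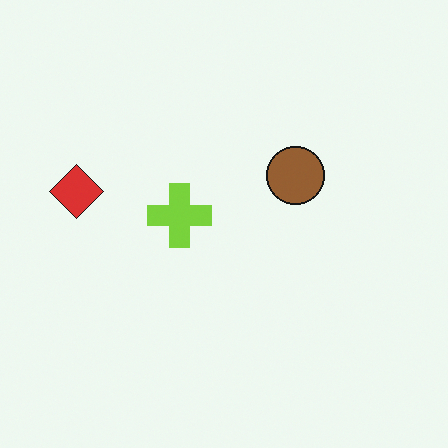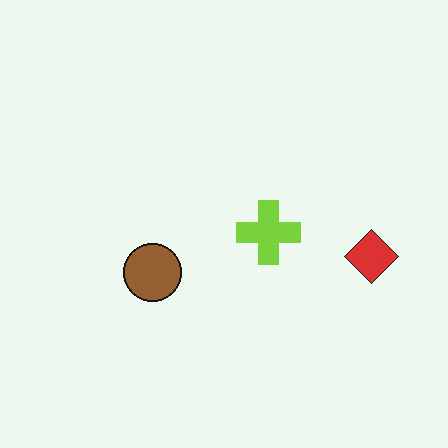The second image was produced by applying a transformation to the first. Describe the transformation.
The second image is the first rotated 180°.

The red diamond sits in the left of the first image and the right of the second — consistent with a whole-image 180° rotation.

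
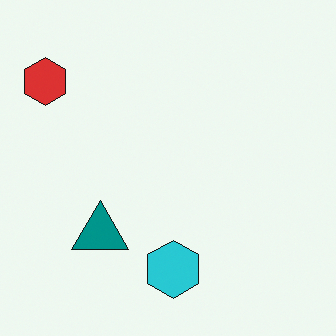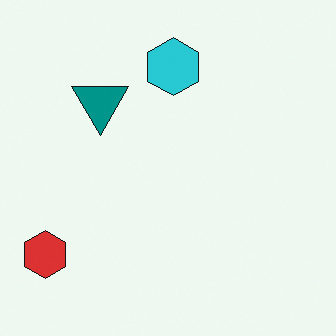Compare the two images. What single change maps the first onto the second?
This is the original image flipped vertically (top ↔ bottom).

The cyan hexagon is in the bottom of the first image and the top of the second — shapes on opposite sides of the horizontal midline have swapped in a mirror flip.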